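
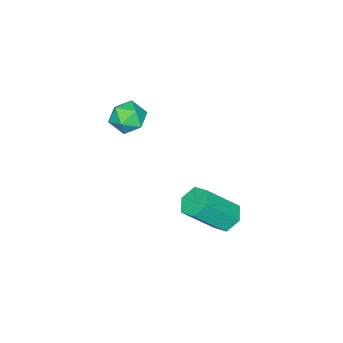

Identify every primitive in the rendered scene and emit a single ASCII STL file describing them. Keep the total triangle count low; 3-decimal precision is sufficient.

solid 
facet normal -0.860 0.335 -0.384
outer loop
vertex 0.197 -2.858 0.325
vertex -0.198 -3.41 0.728
vertex -0.067 -2.703 1.051
endloop
endfacet
facet normal -0.385 0.864 -0.324
outer loop
vertex 0.197 -2.858 0.325
vertex -0.067 -2.703 1.051
vertex 0.653 -2.464 0.833
endloop
endfacet
facet normal 0.193 0.684 -0.704
outer loop
vertex 0.197 -2.858 0.325
vertex 0.653 -2.464 0.833
vertex 0.966 -3.024 0.375
endloop
endfacet
facet normal 0.075 0.045 -0.996
outer loop
vertex 0.197 -2.858 0.325
vertex 0.966 -3.024 0.375
vertex 0.44 -3.608 0.309
endloop
endfacet
facet normal -0.577 -0.170 -0.799
outer loop
vertex 0.197 -2.858 0.325
vertex 0.44 -3.608 0.309
vertex -0.198 -3.41 0.728
endloop
endfacet
facet normal -0.194 0.912 0.361
outer loop
vertex 0.653 -2.464 0.833
vertex -0.067 -2.703 1.051
vertex 0.54 -2.772 1.551
endloop
endfacet
facet normal -0.962 0.057 0.265
outer loop
vertex -0.067 -2.703 1.051
vertex -0.198 -3.41 0.728
vertex 0.014 -3.356 1.485
endloop
endfacet
facet normal -0.503 -0.762 -0.406
outer loop
vertex -0.198 -3.41 0.728
vertex 0.44 -3.608 0.309
vertex 0.327 -3.916 1.027
endloop
endfacet
facet normal 0.550 -0.414 -0.725
outer loop
vertex 0.44 -3.608 0.309
vertex 0.966 -3.024 0.375
vertex 1.047 -3.677 0.809
endloop
endfacet
facet normal 0.742 0.621 -0.252
outer loop
vertex 0.966 -3.024 0.375
vertex 0.653 -2.464 0.833
vertex 1.178 -2.97 1.132
endloop
endfacet
facet normal -0.075 -0.045 0.996
outer loop
vertex 0.783 -3.522 1.535
vertex 0.54 -2.772 1.551
vertex 0.014 -3.356 1.485
endloop
endfacet
facet normal -0.193 -0.684 0.704
outer loop
vertex 0.783 -3.522 1.535
vertex 0.014 -3.356 1.485
vertex 0.327 -3.916 1.027
endloop
endfacet
facet normal 0.385 -0.864 0.324
outer loop
vertex 0.783 -3.522 1.535
vertex 0.327 -3.916 1.027
vertex 1.047 -3.677 0.809
endloop
endfacet
facet normal 0.860 -0.335 0.384
outer loop
vertex 0.783 -3.522 1.535
vertex 1.047 -3.677 0.809
vertex 1.178 -2.97 1.132
endloop
endfacet
facet normal 0.577 0.170 0.799
outer loop
vertex 0.783 -3.522 1.535
vertex 1.178 -2.97 1.132
vertex 0.54 -2.772 1.551
endloop
endfacet
facet normal -0.550 0.414 0.725
outer loop
vertex 0.014 -3.356 1.485
vertex 0.54 -2.772 1.551
vertex -0.067 -2.703 1.051
endloop
endfacet
facet normal -0.742 -0.621 0.252
outer loop
vertex 0.327 -3.916 1.027
vertex 0.014 -3.356 1.485
vertex -0.198 -3.41 0.728
endloop
endfacet
facet normal 0.194 -0.912 -0.361
outer loop
vertex 1.047 -3.677 0.809
vertex 0.327 -3.916 1.027
vertex 0.44 -3.608 0.309
endloop
endfacet
facet normal 0.962 -0.057 -0.265
outer loop
vertex 1.178 -2.97 1.132
vertex 1.047 -3.677 0.809
vertex 0.966 -3.024 0.375
endloop
endfacet
facet normal 0.503 0.762 0.406
outer loop
vertex 0.54 -2.772 1.551
vertex 1.178 -2.97 1.132
vertex 0.653 -2.464 0.833
endloop
endfacet
facet normal -0.556 0.397 -0.730
outer loop
vertex -0.233 0.778 -4.435
vertex -0.796 0.414 -4.204
vertex -0.666 1.064 -3.95
endloop
endfacet
facet normal 0.565 0.825 0.018
outer loop
vertex -0.233 0.778 -4.435
vertex -0.666 1.064 -3.95
vertex 0.84 0.011 -3.026
endloop
endfacet
facet normal 0.565 0.825 0.020
outer loop
vertex 0.84 0.011 -3.026
vertex -0.666 1.064 -3.95
vertex 0.407 0.296 -2.541
endloop
endfacet
facet normal 0.555 -0.398 0.730
outer loop
vertex 0.84 0.011 -3.026
vertex 0.407 0.296 -2.541
vertex 0.276 -0.354 -2.796
endloop
endfacet
facet normal -0.557 0.397 -0.730
outer loop
vertex -0.666 1.064 -3.95
vertex -0.796 0.414 -4.204
vertex -1.229 0.699 -3.719
endloop
endfacet
facet normal -0.246 0.760 0.602
outer loop
vertex -0.666 1.064 -3.95
vertex -1.229 0.699 -3.719
vertex 0.407 0.296 -2.541
endloop
endfacet
facet normal -0.246 0.760 0.601
outer loop
vertex 0.407 0.296 -2.541
vertex -1.229 0.699 -3.719
vertex -0.157 -0.069 -2.31
endloop
endfacet
facet normal 0.556 -0.398 0.729
outer loop
vertex 0.407 0.296 -2.541
vertex -0.157 -0.069 -2.31
vertex 0.276 -0.354 -2.796
endloop
endfacet
facet normal -0.555 0.398 -0.730
outer loop
vertex -1.229 0.699 -3.719
vertex -0.796 0.414 -4.204
vertex -1.36 0.049 -3.974
endloop
endfacet
facet normal -0.811 -0.065 0.582
outer loop
vertex -1.229 0.699 -3.719
vertex -1.36 0.049 -3.974
vertex -0.157 -0.069 -2.31
endloop
endfacet
facet normal -0.811 -0.066 0.582
outer loop
vertex -0.157 -0.069 -2.31
vertex -1.36 0.049 -3.974
vertex -0.287 -0.718 -2.565
endloop
endfacet
facet normal 0.557 -0.398 0.729
outer loop
vertex -0.157 -0.069 -2.31
vertex -0.287 -0.718 -2.565
vertex 0.276 -0.354 -2.796
endloop
endfacet
facet normal -0.555 0.398 -0.730
outer loop
vertex -1.36 0.049 -3.974
vertex -0.796 0.414 -4.204
vertex -0.927 -0.236 -4.459
endloop
endfacet
facet normal -0.565 -0.825 -0.019
outer loop
vertex -1.36 0.049 -3.974
vertex -0.927 -0.236 -4.459
vertex -0.287 -0.718 -2.565
endloop
endfacet
facet normal -0.566 -0.824 -0.019
outer loop
vertex -0.287 -0.718 -2.565
vertex -0.927 -0.236 -4.459
vertex 0.146 -1.004 -3.05
endloop
endfacet
facet normal 0.556 -0.397 0.730
outer loop
vertex -0.287 -0.718 -2.565
vertex 0.146 -1.004 -3.05
vertex 0.276 -0.354 -2.796
endloop
endfacet
facet normal -0.556 0.398 -0.729
outer loop
vertex -0.927 -0.236 -4.459
vertex -0.796 0.414 -4.204
vertex -0.363 0.129 -4.69
endloop
endfacet
facet normal 0.246 -0.760 -0.601
outer loop
vertex -0.927 -0.236 -4.459
vertex -0.363 0.129 -4.69
vertex 0.146 -1.004 -3.05
endloop
endfacet
facet normal 0.246 -0.760 -0.601
outer loop
vertex 0.146 -1.004 -3.05
vertex -0.363 0.129 -4.69
vertex 0.709 -0.639 -3.281
endloop
endfacet
facet normal 0.557 -0.397 0.730
outer loop
vertex 0.146 -1.004 -3.05
vertex 0.709 -0.639 -3.281
vertex 0.276 -0.354 -2.796
endloop
endfacet
facet normal -0.557 0.398 -0.729
outer loop
vertex -0.363 0.129 -4.69
vertex -0.796 0.414 -4.204
vertex -0.233 0.778 -4.435
endloop
endfacet
facet normal 0.811 0.066 -0.581
outer loop
vertex -0.363 0.129 -4.69
vertex -0.233 0.778 -4.435
vertex 0.709 -0.639 -3.281
endloop
endfacet
facet normal 0.811 0.065 -0.582
outer loop
vertex 0.709 -0.639 -3.281
vertex -0.233 0.778 -4.435
vertex 0.84 0.011 -3.026
endloop
endfacet
facet normal 0.555 -0.398 0.730
outer loop
vertex 0.709 -0.639 -3.281
vertex 0.84 0.011 -3.026
vertex 0.276 -0.354 -2.796
endloop
endfacet

endsolid


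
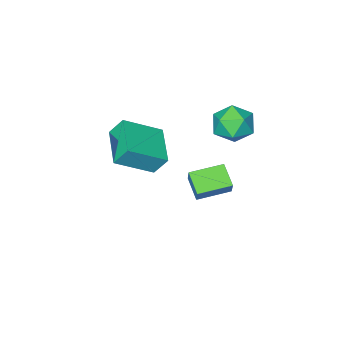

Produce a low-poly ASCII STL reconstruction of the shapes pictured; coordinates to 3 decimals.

solid 
facet normal -0.804 0.305 -0.510
outer loop
vertex 2.151 2.739 3.265
vertex 3.05 4.378 2.826
vertex 2.546 2.282 2.369
endloop
endfacet
facet normal -0.468 -0.853 0.229
outer loop
vertex 4.13 1.682 3.374
vertex 2.151 2.739 3.265
vertex 2.546 2.282 2.369
endloop
endfacet
facet normal -0.805 0.305 -0.509
outer loop
vertex 2.546 2.282 2.369
vertex 3.05 4.378 2.826
vertex 3.444 3.921 1.93
endloop
endfacet
facet normal 0.366 -0.423 -0.829
outer loop
vertex 3.444 3.921 1.93
vertex 4.13 1.682 3.374
vertex 2.546 2.282 2.369
endloop
endfacet
facet normal -0.366 0.423 0.829
outer loop
vertex 2.151 2.739 3.265
vertex 4.634 3.778 3.831
vertex 3.05 4.378 2.826
endloop
endfacet
facet normal -0.468 -0.853 0.229
outer loop
vertex 3.736 2.139 4.27
vertex 2.151 2.739 3.265
vertex 4.13 1.682 3.374
endloop
endfacet
facet normal -0.366 0.423 0.829
outer loop
vertex 3.736 2.139 4.27
vertex 4.634 3.778 3.831
vertex 2.151 2.739 3.265
endloop
endfacet
facet normal 0.469 0.853 -0.229
outer loop
vertex 3.05 4.378 2.826
vertex 4.634 3.778 3.831
vertex 3.444 3.921 1.93
endloop
endfacet
facet normal 0.366 -0.423 -0.829
outer loop
vertex 5.029 3.321 2.935
vertex 4.13 1.682 3.374
vertex 3.444 3.921 1.93
endloop
endfacet
facet normal 0.468 0.853 -0.229
outer loop
vertex 3.444 3.921 1.93
vertex 4.634 3.778 3.831
vertex 5.029 3.321 2.935
endloop
endfacet
facet normal 0.805 -0.305 0.509
outer loop
vertex 5.029 3.321 2.935
vertex 3.736 2.139 4.27
vertex 4.13 1.682 3.374
endloop
endfacet
facet normal 0.805 -0.304 0.510
outer loop
vertex 4.634 3.778 3.831
vertex 3.736 2.139 4.27
vertex 5.029 3.321 2.935
endloop
endfacet
facet normal -0.272 -0.432 -0.860
outer loop
vertex -0.241 1.284 -2.227
vertex -1.761 1.837 -2.024
vertex 0.054 2.32 -2.84
endloop
endfacet
facet normal 0.932 -0.339 -0.125
outer loop
vertex 0.321 2.743 -1.996
vertex -0.241 1.284 -2.227
vertex 0.054 2.32 -2.84
endloop
endfacet
facet normal -0.272 -0.430 -0.861
outer loop
vertex 0.054 2.32 -2.84
vertex -1.761 1.837 -2.024
vertex -1.465 2.874 -2.636
endloop
endfacet
facet normal 0.238 0.836 -0.494
outer loop
vertex -1.465 2.874 -2.636
vertex 0.321 2.743 -1.996
vertex 0.054 2.32 -2.84
endloop
endfacet
facet normal -0.238 -0.836 0.494
outer loop
vertex -0.241 1.284 -2.227
vertex -1.494 2.26 -1.18
vertex -1.761 1.837 -2.024
endloop
endfacet
facet normal 0.932 -0.339 -0.124
outer loop
vertex 0.025 1.706 -1.384
vertex -0.241 1.284 -2.227
vertex 0.321 2.743 -1.996
endloop
endfacet
facet normal -0.239 -0.836 0.494
outer loop
vertex 0.025 1.706 -1.384
vertex -1.494 2.26 -1.18
vertex -0.241 1.284 -2.227
endloop
endfacet
facet normal -0.932 0.340 0.125
outer loop
vertex -1.761 1.837 -2.024
vertex -1.494 2.26 -1.18
vertex -1.465 2.874 -2.636
endloop
endfacet
facet normal 0.238 0.836 -0.494
outer loop
vertex -1.199 3.296 -1.793
vertex 0.321 2.743 -1.996
vertex -1.465 2.874 -2.636
endloop
endfacet
facet normal -0.932 0.339 0.124
outer loop
vertex -1.465 2.874 -2.636
vertex -1.494 2.26 -1.18
vertex -1.199 3.296 -1.793
endloop
endfacet
facet normal 0.272 0.430 0.861
outer loop
vertex -1.199 3.296 -1.793
vertex 0.025 1.706 -1.384
vertex 0.321 2.743 -1.996
endloop
endfacet
facet normal 0.273 0.431 0.860
outer loop
vertex -1.494 2.26 -1.18
vertex 0.025 1.706 -1.384
vertex -1.199 3.296 -1.793
endloop
endfacet
facet normal -0.453 0.249 0.856
outer loop
vertex -0.776 4.508 3.692
vertex -1.637 4.011 3.381
vertex -0.905 3.5 3.917
endloop
endfacet
facet normal 0.252 0.180 0.951
outer loop
vertex -0.776 4.508 3.692
vertex -0.905 3.5 3.917
vertex 0.025 3.848 3.605
endloop
endfacet
facet normal 0.579 0.636 0.510
outer loop
vertex -0.776 4.508 3.692
vertex 0.025 3.848 3.605
vertex -0.132 4.575 2.877
endloop
endfacet
facet normal 0.078 0.987 0.143
outer loop
vertex -0.776 4.508 3.692
vertex -0.132 4.575 2.877
vertex -1.159 4.676 2.738
endloop
endfacet
facet normal -0.560 0.748 0.357
outer loop
vertex -0.776 4.508 3.692
vertex -1.159 4.676 2.738
vertex -1.637 4.011 3.381
endloop
endfacet
facet normal 0.435 -0.482 0.761
outer loop
vertex 0.025 3.848 3.605
vertex -0.905 3.5 3.917
vertex -0.341 2.944 3.242
endloop
endfacet
facet normal -0.703 -0.370 0.607
outer loop
vertex -0.905 3.5 3.917
vertex -1.637 4.011 3.381
vertex -1.368 3.045 3.103
endloop
endfacet
facet normal -0.877 0.436 -0.201
outer loop
vertex -1.637 4.011 3.381
vertex -1.159 4.676 2.738
vertex -1.525 3.772 2.375
endloop
endfacet
facet normal 0.155 0.822 -0.548
outer loop
vertex -1.159 4.676 2.738
vertex -0.132 4.575 2.877
vertex -0.595 4.12 2.063
endloop
endfacet
facet normal 0.966 0.255 0.047
outer loop
vertex -0.132 4.575 2.877
vertex 0.025 3.848 3.605
vertex 0.137 3.609 2.599
endloop
endfacet
facet normal -0.078 -0.987 -0.143
outer loop
vertex -0.724 3.112 2.288
vertex -0.341 2.944 3.242
vertex -1.368 3.045 3.103
endloop
endfacet
facet normal -0.579 -0.636 -0.510
outer loop
vertex -0.724 3.112 2.288
vertex -1.368 3.045 3.103
vertex -1.525 3.772 2.375
endloop
endfacet
facet normal -0.252 -0.180 -0.951
outer loop
vertex -0.724 3.112 2.288
vertex -1.525 3.772 2.375
vertex -0.595 4.12 2.063
endloop
endfacet
facet normal 0.453 -0.249 -0.856
outer loop
vertex -0.724 3.112 2.288
vertex -0.595 4.12 2.063
vertex 0.137 3.609 2.599
endloop
endfacet
facet normal 0.560 -0.748 -0.357
outer loop
vertex -0.724 3.112 2.288
vertex 0.137 3.609 2.599
vertex -0.341 2.944 3.242
endloop
endfacet
facet normal -0.155 -0.822 0.548
outer loop
vertex -1.368 3.045 3.103
vertex -0.341 2.944 3.242
vertex -0.905 3.5 3.917
endloop
endfacet
facet normal -0.966 -0.255 -0.047
outer loop
vertex -1.525 3.772 2.375
vertex -1.368 3.045 3.103
vertex -1.637 4.011 3.381
endloop
endfacet
facet normal -0.435 0.482 -0.761
outer loop
vertex -0.595 4.12 2.063
vertex -1.525 3.772 2.375
vertex -1.159 4.676 2.738
endloop
endfacet
facet normal 0.703 0.370 -0.607
outer loop
vertex 0.137 3.609 2.599
vertex -0.595 4.12 2.063
vertex -0.132 4.575 2.877
endloop
endfacet
facet normal 0.877 -0.436 0.201
outer loop
vertex -0.341 2.944 3.242
vertex 0.137 3.609 2.599
vertex 0.025 3.848 3.605
endloop
endfacet

endsolid


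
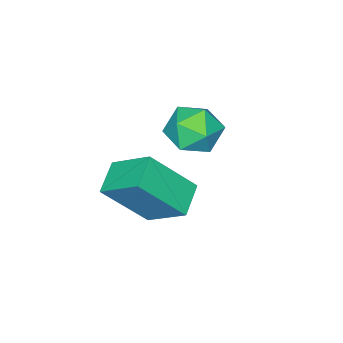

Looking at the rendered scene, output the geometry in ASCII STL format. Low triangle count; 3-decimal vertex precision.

solid 
facet normal -0.856 -0.370 0.361
outer loop
vertex 2.675 -2.609 1.49
vertex 1.604 -1.654 -0.071
vertex 2.86 -3.974 0.528
endloop
endfacet
facet normal 0.505 -0.450 0.736
outer loop
vertex 3.896 -3.526 0.091
vertex 2.675 -2.609 1.49
vertex 2.86 -3.974 0.528
endloop
endfacet
facet normal -0.856 -0.370 0.361
outer loop
vertex 2.86 -3.974 0.528
vertex 1.604 -1.654 -0.071
vertex 1.789 -3.019 -1.033
endloop
endfacet
facet normal 0.110 -0.813 -0.572
outer loop
vertex 1.789 -3.019 -1.033
vertex 3.896 -3.526 0.091
vertex 2.86 -3.974 0.528
endloop
endfacet
facet normal -0.110 0.813 0.572
outer loop
vertex 2.675 -2.609 1.49
vertex 2.64 -1.206 -0.508
vertex 1.604 -1.654 -0.071
endloop
endfacet
facet normal 0.505 -0.450 0.736
outer loop
vertex 3.711 -2.161 1.053
vertex 2.675 -2.609 1.49
vertex 3.896 -3.526 0.091
endloop
endfacet
facet normal -0.110 0.813 0.572
outer loop
vertex 3.711 -2.161 1.053
vertex 2.64 -1.206 -0.508
vertex 2.675 -2.609 1.49
endloop
endfacet
facet normal -0.505 0.450 -0.736
outer loop
vertex 1.604 -1.654 -0.071
vertex 2.64 -1.206 -0.508
vertex 1.789 -3.019 -1.033
endloop
endfacet
facet normal 0.110 -0.813 -0.572
outer loop
vertex 2.825 -2.571 -1.47
vertex 3.896 -3.526 0.091
vertex 1.789 -3.019 -1.033
endloop
endfacet
facet normal -0.505 0.450 -0.736
outer loop
vertex 1.789 -3.019 -1.033
vertex 2.64 -1.206 -0.508
vertex 2.825 -2.571 -1.47
endloop
endfacet
facet normal 0.856 0.370 -0.361
outer loop
vertex 2.825 -2.571 -1.47
vertex 3.711 -2.161 1.053
vertex 3.896 -3.526 0.091
endloop
endfacet
facet normal 0.856 0.370 -0.361
outer loop
vertex 2.64 -1.206 -0.508
vertex 3.711 -2.161 1.053
vertex 2.825 -2.571 -1.47
endloop
endfacet
facet normal -0.063 0.996 -0.066
outer loop
vertex -0.214 -2.676 -0.254
vertex -0.936 -2.672 0.496
vertex 0.072 -2.592 0.743
endloop
endfacet
facet normal 0.593 0.770 -0.235
outer loop
vertex -0.214 -2.676 -0.254
vertex 0.072 -2.592 0.743
vertex 0.611 -3.204 0.097
endloop
endfacet
facet normal 0.536 0.317 -0.783
outer loop
vertex -0.214 -2.676 -0.254
vertex 0.611 -3.204 0.097
vertex -0.063 -3.662 -0.55
endloop
endfacet
facet normal -0.155 0.262 -0.952
outer loop
vertex -0.214 -2.676 -0.254
vertex -0.063 -3.662 -0.55
vertex -1.02 -3.334 -0.304
endloop
endfacet
facet normal -0.525 0.682 -0.509
outer loop
vertex -0.214 -2.676 -0.254
vertex -1.02 -3.334 -0.304
vertex -0.936 -2.672 0.496
endloop
endfacet
facet normal 0.853 0.410 0.323
outer loop
vertex 0.611 -3.204 0.097
vertex 0.072 -2.592 0.743
vertex 0.4 -3.526 1.064
endloop
endfacet
facet normal -0.208 0.775 0.597
outer loop
vertex 0.072 -2.592 0.743
vertex -0.936 -2.672 0.496
vertex -0.557 -3.198 1.31
endloop
endfacet
facet normal -0.956 0.266 -0.120
outer loop
vertex -0.936 -2.672 0.496
vertex -1.02 -3.334 -0.304
vertex -1.231 -3.656 0.663
endloop
endfacet
facet normal -0.357 -0.413 -0.838
outer loop
vertex -1.02 -3.334 -0.304
vertex -0.063 -3.662 -0.55
vertex -0.692 -4.268 0.017
endloop
endfacet
facet normal 0.760 -0.324 -0.563
outer loop
vertex -0.063 -3.662 -0.55
vertex 0.611 -3.204 0.097
vertex 0.316 -4.188 0.264
endloop
endfacet
facet normal 0.155 -0.262 0.952
outer loop
vertex -0.406 -4.184 1.014
vertex 0.4 -3.526 1.064
vertex -0.557 -3.198 1.31
endloop
endfacet
facet normal -0.536 -0.317 0.783
outer loop
vertex -0.406 -4.184 1.014
vertex -0.557 -3.198 1.31
vertex -1.231 -3.656 0.663
endloop
endfacet
facet normal -0.593 -0.770 0.235
outer loop
vertex -0.406 -4.184 1.014
vertex -1.231 -3.656 0.663
vertex -0.692 -4.268 0.017
endloop
endfacet
facet normal 0.063 -0.996 0.066
outer loop
vertex -0.406 -4.184 1.014
vertex -0.692 -4.268 0.017
vertex 0.316 -4.188 0.264
endloop
endfacet
facet normal 0.525 -0.682 0.509
outer loop
vertex -0.406 -4.184 1.014
vertex 0.316 -4.188 0.264
vertex 0.4 -3.526 1.064
endloop
endfacet
facet normal 0.357 0.413 0.838
outer loop
vertex -0.557 -3.198 1.31
vertex 0.4 -3.526 1.064
vertex 0.072 -2.592 0.743
endloop
endfacet
facet normal -0.760 0.324 0.563
outer loop
vertex -1.231 -3.656 0.663
vertex -0.557 -3.198 1.31
vertex -0.936 -2.672 0.496
endloop
endfacet
facet normal -0.853 -0.410 -0.323
outer loop
vertex -0.692 -4.268 0.017
vertex -1.231 -3.656 0.663
vertex -1.02 -3.334 -0.304
endloop
endfacet
facet normal 0.208 -0.775 -0.597
outer loop
vertex 0.316 -4.188 0.264
vertex -0.692 -4.268 0.017
vertex -0.063 -3.662 -0.55
endloop
endfacet
facet normal 0.956 -0.266 0.120
outer loop
vertex 0.4 -3.526 1.064
vertex 0.316 -4.188 0.264
vertex 0.611 -3.204 0.097
endloop
endfacet

endsolid


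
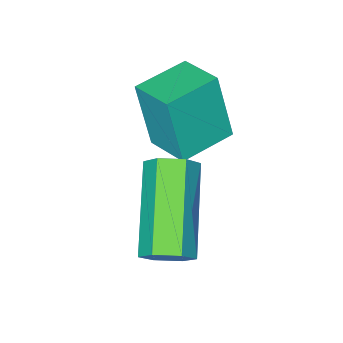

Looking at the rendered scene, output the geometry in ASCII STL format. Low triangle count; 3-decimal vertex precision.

solid 
facet normal 0.568 0.612 -0.550
outer loop
vertex 0.803 1.22 1.517
vertex 0.42 1.209 1.109
vertex 0.39 1.598 1.511
endloop
endfacet
facet normal 0.365 0.412 0.835
outer loop
vertex 0.803 1.22 1.517
vertex 0.39 1.598 1.511
vertex -0.416 -0.098 2.699
endloop
endfacet
facet normal 0.363 0.412 0.835
outer loop
vertex -0.416 -0.098 2.699
vertex 0.39 1.598 1.511
vertex -0.83 0.279 2.693
endloop
endfacet
facet normal -0.567 -0.614 0.550
outer loop
vertex -0.416 -0.098 2.699
vertex -0.83 0.279 2.693
vertex -0.8 -0.109 2.291
endloop
endfacet
facet normal 0.567 0.613 -0.550
outer loop
vertex 0.39 1.598 1.511
vertex 0.42 1.209 1.109
vertex 0.006 1.587 1.103
endloop
endfacet
facet normal -0.457 0.790 0.409
outer loop
vertex 0.39 1.598 1.511
vertex 0.006 1.587 1.103
vertex -0.83 0.279 2.693
endloop
endfacet
facet normal -0.458 0.789 0.409
outer loop
vertex -0.83 0.279 2.693
vertex 0.006 1.587 1.103
vertex -1.213 0.268 2.285
endloop
endfacet
facet normal -0.568 -0.613 0.549
outer loop
vertex -0.83 0.279 2.693
vertex -1.213 0.268 2.285
vertex -0.8 -0.109 2.291
endloop
endfacet
facet normal 0.567 0.613 -0.550
outer loop
vertex 0.006 1.587 1.103
vertex 0.42 1.209 1.109
vertex 0.036 1.198 0.701
endloop
endfacet
facet normal -0.822 0.377 -0.427
outer loop
vertex 0.006 1.587 1.103
vertex 0.036 1.198 0.701
vertex -1.213 0.268 2.285
endloop
endfacet
facet normal -0.822 0.378 -0.426
outer loop
vertex -1.213 0.268 2.285
vertex 0.036 1.198 0.701
vertex -1.183 -0.12 1.883
endloop
endfacet
facet normal -0.568 -0.613 0.549
outer loop
vertex -1.213 0.268 2.285
vertex -1.183 -0.12 1.883
vertex -0.8 -0.109 2.291
endloop
endfacet
facet normal 0.567 0.614 -0.550
outer loop
vertex 0.036 1.198 0.701
vertex 0.42 1.209 1.109
vertex 0.45 0.821 0.707
endloop
endfacet
facet normal -0.364 -0.413 -0.835
outer loop
vertex 0.036 1.198 0.701
vertex 0.45 0.821 0.707
vertex -1.183 -0.12 1.883
endloop
endfacet
facet normal -0.364 -0.411 -0.835
outer loop
vertex -1.183 -0.12 1.883
vertex 0.45 0.821 0.707
vertex -0.77 -0.498 1.889
endloop
endfacet
facet normal -0.568 -0.612 0.550
outer loop
vertex -1.183 -0.12 1.883
vertex -0.77 -0.498 1.889
vertex -0.8 -0.109 2.291
endloop
endfacet
facet normal 0.568 0.613 -0.549
outer loop
vertex 0.45 0.821 0.707
vertex 0.42 1.209 1.109
vertex 0.833 0.832 1.115
endloop
endfacet
facet normal 0.458 -0.790 -0.409
outer loop
vertex 0.45 0.821 0.707
vertex 0.833 0.832 1.115
vertex -0.77 -0.498 1.889
endloop
endfacet
facet normal 0.457 -0.789 -0.409
outer loop
vertex -0.77 -0.498 1.889
vertex 0.833 0.832 1.115
vertex -0.386 -0.487 2.297
endloop
endfacet
facet normal -0.567 -0.613 0.550
outer loop
vertex -0.77 -0.498 1.889
vertex -0.386 -0.487 2.297
vertex -0.8 -0.109 2.291
endloop
endfacet
facet normal 0.568 0.613 -0.549
outer loop
vertex 0.833 0.832 1.115
vertex 0.42 1.209 1.109
vertex 0.803 1.22 1.517
endloop
endfacet
facet normal 0.822 -0.378 0.426
outer loop
vertex 0.833 0.832 1.115
vertex 0.803 1.22 1.517
vertex -0.386 -0.487 2.297
endloop
endfacet
facet normal 0.822 -0.378 0.427
outer loop
vertex -0.386 -0.487 2.297
vertex 0.803 1.22 1.517
vertex -0.416 -0.098 2.699
endloop
endfacet
facet normal -0.567 -0.613 0.550
outer loop
vertex -0.386 -0.487 2.297
vertex -0.416 -0.098 2.699
vertex -0.8 -0.109 2.291
endloop
endfacet
facet normal -0.997 0.032 0.066
outer loop
vertex -2.33 -1.531 3.543
vertex -2.281 -0.49 3.784
vertex -2.425 -1.151 1.92
endloop
endfacet
facet normal -0.045 -0.973 -0.225
outer loop
vertex -1.159 -1.19 1.836
vertex -2.33 -1.531 3.543
vertex -2.425 -1.151 1.92
endloop
endfacet
facet normal -0.997 0.031 0.066
outer loop
vertex -2.425 -1.151 1.92
vertex -2.281 -0.49 3.784
vertex -2.377 -0.109 2.161
endloop
endfacet
facet normal -0.057 0.227 -0.972
outer loop
vertex -2.377 -0.109 2.161
vertex -1.159 -1.19 1.836
vertex -2.425 -1.151 1.92
endloop
endfacet
facet normal 0.057 -0.228 0.972
outer loop
vertex -2.33 -1.531 3.543
vertex -1.015 -0.529 3.7
vertex -2.281 -0.49 3.784
endloop
endfacet
facet normal -0.046 -0.973 -0.226
outer loop
vertex -1.063 -1.571 3.459
vertex -2.33 -1.531 3.543
vertex -1.159 -1.19 1.836
endloop
endfacet
facet normal 0.057 -0.227 0.972
outer loop
vertex -1.063 -1.571 3.459
vertex -1.015 -0.529 3.7
vertex -2.33 -1.531 3.543
endloop
endfacet
facet normal 0.045 0.973 0.226
outer loop
vertex -2.281 -0.49 3.784
vertex -1.015 -0.529 3.7
vertex -2.377 -0.109 2.161
endloop
endfacet
facet normal -0.057 0.228 -0.972
outer loop
vertex -1.11 -0.149 2.077
vertex -1.159 -1.19 1.836
vertex -2.377 -0.109 2.161
endloop
endfacet
facet normal 0.046 0.973 0.225
outer loop
vertex -2.377 -0.109 2.161
vertex -1.015 -0.529 3.7
vertex -1.11 -0.149 2.077
endloop
endfacet
facet normal 0.997 -0.032 -0.066
outer loop
vertex -1.11 -0.149 2.077
vertex -1.063 -1.571 3.459
vertex -1.159 -1.19 1.836
endloop
endfacet
facet normal 0.997 -0.031 -0.066
outer loop
vertex -1.015 -0.529 3.7
vertex -1.063 -1.571 3.459
vertex -1.11 -0.149 2.077
endloop
endfacet

endsolid


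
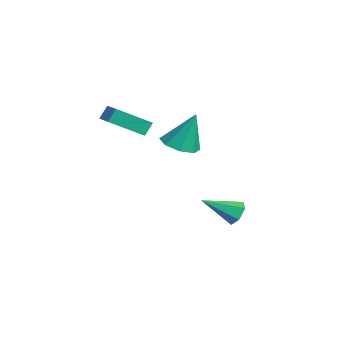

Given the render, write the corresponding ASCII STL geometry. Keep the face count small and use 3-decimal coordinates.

solid 
facet normal -0.131 -0.340 -0.931
outer loop
vertex 1.734 -1.961 2.06
vertex 1.224 -1.122 1.826
vertex 2.194 -1.401 1.791
endloop
endfacet
facet normal 0.777 -0.407 0.480
outer loop
vertex 1.734 -1.961 2.06
vertex 2.194 -1.401 1.791
vertex 1.496 -0.418 3.754
endloop
endfacet
facet normal -0.131 -0.340 -0.931
outer loop
vertex 2.194 -1.401 1.791
vertex 1.224 -1.122 1.826
vertex 2.085 -0.677 1.542
endloop
endfacet
facet normal 0.949 0.221 0.227
outer loop
vertex 2.194 -1.401 1.791
vertex 2.085 -0.677 1.542
vertex 1.496 -0.418 3.754
endloop
endfacet
facet normal -0.132 -0.339 -0.931
outer loop
vertex 2.085 -0.677 1.542
vertex 1.224 -1.122 1.826
vertex 1.472 -0.214 1.46
endloop
endfacet
facet normal 0.596 0.800 0.065
outer loop
vertex 2.085 -0.677 1.542
vertex 1.472 -0.214 1.46
vertex 1.496 -0.418 3.754
endloop
endfacet
facet normal -0.132 -0.339 -0.931
outer loop
vertex 1.472 -0.214 1.46
vertex 1.224 -1.122 1.826
vertex 0.714 -0.282 1.592
endloop
endfacet
facet normal -0.074 0.993 0.089
outer loop
vertex 1.472 -0.214 1.46
vertex 0.714 -0.282 1.592
vertex 1.496 -0.418 3.754
endloop
endfacet
facet normal -0.132 -0.339 -0.931
outer loop
vertex 0.714 -0.282 1.592
vertex 1.224 -1.122 1.826
vertex 0.254 -0.842 1.861
endloop
endfacet
facet normal -0.669 0.686 0.285
outer loop
vertex 0.714 -0.282 1.592
vertex 0.254 -0.842 1.861
vertex 1.496 -0.418 3.754
endloop
endfacet
facet normal -0.132 -0.340 -0.931
outer loop
vertex 0.254 -0.842 1.861
vertex 1.224 -1.122 1.826
vertex 0.362 -1.566 2.11
endloop
endfacet
facet normal -0.841 0.060 0.538
outer loop
vertex 0.254 -0.842 1.861
vertex 0.362 -1.566 2.11
vertex 1.496 -0.418 3.754
endloop
endfacet
facet normal -0.132 -0.340 -0.931
outer loop
vertex 0.362 -1.566 2.11
vertex 1.224 -1.122 1.826
vertex 0.975 -2.029 2.192
endloop
endfacet
facet normal -0.487 -0.521 0.700
outer loop
vertex 0.362 -1.566 2.11
vertex 0.975 -2.029 2.192
vertex 1.496 -0.418 3.754
endloop
endfacet
facet normal -0.132 -0.340 -0.931
outer loop
vertex 0.975 -2.029 2.192
vertex 1.224 -1.122 1.826
vertex 1.734 -1.961 2.06
endloop
endfacet
facet normal 0.182 -0.714 0.676
outer loop
vertex 0.975 -2.029 2.192
vertex 1.734 -1.961 2.06
vertex 1.496 -0.418 3.754
endloop
endfacet
facet normal 0.132 0.862 -0.489
outer loop
vertex 1.192 1.431 -3.814
vertex 0.942 1.808 -3.216
vertex 1.673 1.657 -3.285
endloop
endfacet
facet normal 0.677 -0.654 -0.336
outer loop
vertex 1.192 1.431 -3.814
vertex 1.673 1.657 -3.285
vertex 0.678 0.092 -2.244
endloop
endfacet
facet normal 0.132 0.862 -0.489
outer loop
vertex 1.673 1.657 -3.285
vertex 0.942 1.808 -3.216
vertex 1.423 2.034 -2.687
endloop
endfacet
facet normal 0.846 -0.213 0.488
outer loop
vertex 1.673 1.657 -3.285
vertex 1.423 2.034 -2.687
vertex 0.678 0.092 -2.244
endloop
endfacet
facet normal 0.132 0.862 -0.489
outer loop
vertex 1.423 2.034 -2.687
vertex 0.942 1.808 -3.216
vertex 0.692 2.185 -2.618
endloop
endfacet
facet normal 0.128 0.174 0.976
outer loop
vertex 1.423 2.034 -2.687
vertex 0.692 2.185 -2.618
vertex 0.678 0.092 -2.244
endloop
endfacet
facet normal 0.133 0.863 -0.488
outer loop
vertex 0.692 2.185 -2.618
vertex 0.942 1.808 -3.216
vertex 0.211 1.96 -3.147
endloop
endfacet
facet normal -0.759 0.119 0.640
outer loop
vertex 0.692 2.185 -2.618
vertex 0.211 1.96 -3.147
vertex 0.678 0.092 -2.244
endloop
endfacet
facet normal 0.133 0.863 -0.488
outer loop
vertex 0.211 1.96 -3.147
vertex 0.942 1.808 -3.216
vertex 0.461 1.583 -3.745
endloop
endfacet
facet normal -0.929 -0.322 -0.185
outer loop
vertex 0.211 1.96 -3.147
vertex 0.461 1.583 -3.745
vertex 0.678 0.092 -2.244
endloop
endfacet
facet normal 0.133 0.863 -0.488
outer loop
vertex 0.461 1.583 -3.745
vertex 0.942 1.808 -3.216
vertex 1.192 1.431 -3.814
endloop
endfacet
facet normal -0.211 -0.709 -0.673
outer loop
vertex 0.461 1.583 -3.745
vertex 1.192 1.431 -3.814
vertex 0.678 0.092 -2.244
endloop
endfacet
facet normal -0.978 -0.093 -0.189
outer loop
vertex -0.708 -4.452 3.098
vertex -0.884 -4.02 3.797
vertex -0.668 -2.713 2.033
endloop
endfacet
facet normal 0.209 -0.514 -0.832
outer loop
vertex 0.524 -2.6 2.263
vertex -0.708 -4.452 3.098
vertex -0.668 -2.713 2.033
endloop
endfacet
facet normal -0.978 -0.093 -0.189
outer loop
vertex -0.668 -2.713 2.033
vertex -0.884 -4.02 3.797
vertex -0.844 -2.281 2.731
endloop
endfacet
facet normal 0.020 0.852 -0.523
outer loop
vertex -0.844 -2.281 2.731
vertex 0.524 -2.6 2.263
vertex -0.668 -2.713 2.033
endloop
endfacet
facet normal -0.020 -0.853 0.522
outer loop
vertex -0.708 -4.452 3.098
vertex 0.308 -3.907 4.027
vertex -0.884 -4.02 3.797
endloop
endfacet
facet normal 0.210 -0.514 -0.831
outer loop
vertex 0.484 -4.339 3.329
vertex -0.708 -4.452 3.098
vertex 0.524 -2.6 2.263
endloop
endfacet
facet normal -0.020 -0.852 0.522
outer loop
vertex 0.484 -4.339 3.329
vertex 0.308 -3.907 4.027
vertex -0.708 -4.452 3.098
endloop
endfacet
facet normal -0.209 0.515 0.832
outer loop
vertex -0.884 -4.02 3.797
vertex 0.308 -3.907 4.027
vertex -0.844 -2.281 2.731
endloop
endfacet
facet normal 0.020 0.853 -0.522
outer loop
vertex 0.348 -2.168 2.962
vertex 0.524 -2.6 2.263
vertex -0.844 -2.281 2.731
endloop
endfacet
facet normal -0.210 0.514 0.832
outer loop
vertex -0.844 -2.281 2.731
vertex 0.308 -3.907 4.027
vertex 0.348 -2.168 2.962
endloop
endfacet
facet normal 0.978 0.093 0.189
outer loop
vertex 0.348 -2.168 2.962
vertex 0.484 -4.339 3.329
vertex 0.524 -2.6 2.263
endloop
endfacet
facet normal 0.978 0.093 0.189
outer loop
vertex 0.308 -3.907 4.027
vertex 0.484 -4.339 3.329
vertex 0.348 -2.168 2.962
endloop
endfacet

endsolid


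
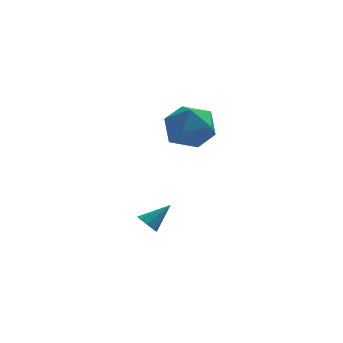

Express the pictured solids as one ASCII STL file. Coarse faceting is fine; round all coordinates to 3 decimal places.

solid 
facet normal -0.715 -0.319 -0.622
outer loop
vertex 0.329 -2.194 -2.827
vertex -0.068 -1.976 -2.482
vertex 0.231 -1.781 -2.926
endloop
endfacet
facet normal 0.869 0.090 -0.487
outer loop
vertex 0.329 -2.194 -2.827
vertex 0.231 -1.781 -2.926
vertex 0.948 -1.524 -1.598
endloop
endfacet
facet normal -0.717 -0.316 -0.622
outer loop
vertex 0.231 -1.781 -2.926
vertex -0.068 -1.976 -2.482
vertex -0.042 -1.481 -2.764
endloop
endfacet
facet normal 0.539 0.723 -0.431
outer loop
vertex 0.231 -1.781 -2.926
vertex -0.042 -1.481 -2.764
vertex 0.948 -1.524 -1.598
endloop
endfacet
facet normal -0.717 -0.316 -0.622
outer loop
vertex -0.042 -1.481 -2.764
vertex -0.068 -1.976 -2.482
vertex -0.33 -1.471 -2.437
endloop
endfacet
facet normal 0.039 0.999 0.004
outer loop
vertex -0.042 -1.481 -2.764
vertex -0.33 -1.471 -2.437
vertex 0.948 -1.524 -1.598
endloop
endfacet
facet normal -0.716 -0.316 -0.622
outer loop
vertex -0.33 -1.471 -2.437
vertex -0.068 -1.976 -2.482
vertex -0.465 -1.757 -2.136
endloop
endfacet
facet normal -0.339 0.753 0.564
outer loop
vertex -0.33 -1.471 -2.437
vertex -0.465 -1.757 -2.136
vertex 0.948 -1.524 -1.598
endloop
endfacet
facet normal -0.716 -0.315 -0.622
outer loop
vertex -0.465 -1.757 -2.136
vertex -0.068 -1.976 -2.482
vertex -0.368 -2.171 -2.038
endloop
endfacet
facet normal -0.372 0.131 0.919
outer loop
vertex -0.465 -1.757 -2.136
vertex -0.368 -2.171 -2.038
vertex 0.948 -1.524 -1.598
endloop
endfacet
facet normal -0.714 -0.319 -0.623
outer loop
vertex -0.368 -2.171 -2.038
vertex -0.068 -1.976 -2.482
vertex -0.094 -2.47 -2.199
endloop
endfacet
facet normal -0.041 -0.503 0.863
outer loop
vertex -0.368 -2.171 -2.038
vertex -0.094 -2.47 -2.199
vertex 0.948 -1.524 -1.598
endloop
endfacet
facet normal -0.716 -0.318 -0.621
outer loop
vertex -0.094 -2.47 -2.199
vertex -0.068 -1.976 -2.482
vertex 0.194 -2.48 -2.526
endloop
endfacet
facet normal 0.459 -0.778 0.428
outer loop
vertex -0.094 -2.47 -2.199
vertex 0.194 -2.48 -2.526
vertex 0.948 -1.524 -1.598
endloop
endfacet
facet normal -0.715 -0.318 -0.623
outer loop
vertex 0.194 -2.48 -2.526
vertex -0.068 -1.976 -2.482
vertex 0.329 -2.194 -2.827
endloop
endfacet
facet normal 0.836 -0.532 -0.131
outer loop
vertex 0.194 -2.48 -2.526
vertex 0.329 -2.194 -2.827
vertex 0.948 -1.524 -1.598
endloop
endfacet
facet normal -0.763 0.551 0.337
outer loop
vertex 0.947 -0.47 2.611
vertex 0.708 -1.34 3.493
vertex 1.502 -0.392 3.741
endloop
endfacet
facet normal -0.253 0.966 0.058
outer loop
vertex 0.947 -0.47 2.611
vertex 1.502 -0.392 3.741
vertex 2.166 -0.155 2.694
endloop
endfacet
facet normal -0.156 0.768 -0.621
outer loop
vertex 0.947 -0.47 2.611
vertex 2.166 -0.155 2.694
vertex 1.781 -0.957 1.799
endloop
endfacet
facet normal -0.606 0.232 -0.761
outer loop
vertex 0.947 -0.47 2.611
vertex 1.781 -0.957 1.799
vertex 0.88 -1.69 2.293
endloop
endfacet
facet normal -0.981 0.098 -0.169
outer loop
vertex 0.947 -0.47 2.611
vertex 0.88 -1.69 2.293
vertex 0.708 -1.34 3.493
endloop
endfacet
facet normal 0.352 0.840 0.413
outer loop
vertex 2.166 -0.155 2.694
vertex 1.502 -0.392 3.741
vertex 2.68 -0.83 3.627
endloop
endfacet
facet normal -0.472 0.169 0.865
outer loop
vertex 1.502 -0.392 3.741
vertex 0.708 -1.34 3.493
vertex 1.779 -1.563 4.121
endloop
endfacet
facet normal -0.825 -0.564 0.046
outer loop
vertex 0.708 -1.34 3.493
vertex 0.88 -1.69 2.293
vertex 1.394 -2.365 3.226
endloop
endfacet
facet normal -0.217 -0.347 -0.912
outer loop
vertex 0.88 -1.69 2.293
vertex 1.781 -0.957 1.799
vertex 2.058 -2.128 2.179
endloop
endfacet
facet normal 0.510 0.520 -0.685
outer loop
vertex 1.781 -0.957 1.799
vertex 2.166 -0.155 2.694
vertex 2.852 -1.18 2.427
endloop
endfacet
facet normal 0.606 -0.232 0.761
outer loop
vertex 2.613 -2.05 3.309
vertex 2.68 -0.83 3.627
vertex 1.779 -1.563 4.121
endloop
endfacet
facet normal 0.156 -0.768 0.621
outer loop
vertex 2.613 -2.05 3.309
vertex 1.779 -1.563 4.121
vertex 1.394 -2.365 3.226
endloop
endfacet
facet normal 0.253 -0.966 -0.058
outer loop
vertex 2.613 -2.05 3.309
vertex 1.394 -2.365 3.226
vertex 2.058 -2.128 2.179
endloop
endfacet
facet normal 0.763 -0.551 -0.337
outer loop
vertex 2.613 -2.05 3.309
vertex 2.058 -2.128 2.179
vertex 2.852 -1.18 2.427
endloop
endfacet
facet normal 0.981 -0.098 0.169
outer loop
vertex 2.613 -2.05 3.309
vertex 2.852 -1.18 2.427
vertex 2.68 -0.83 3.627
endloop
endfacet
facet normal 0.217 0.347 0.912
outer loop
vertex 1.779 -1.563 4.121
vertex 2.68 -0.83 3.627
vertex 1.502 -0.392 3.741
endloop
endfacet
facet normal -0.510 -0.520 0.685
outer loop
vertex 1.394 -2.365 3.226
vertex 1.779 -1.563 4.121
vertex 0.708 -1.34 3.493
endloop
endfacet
facet normal -0.352 -0.840 -0.413
outer loop
vertex 2.058 -2.128 2.179
vertex 1.394 -2.365 3.226
vertex 0.88 -1.69 2.293
endloop
endfacet
facet normal 0.472 -0.169 -0.865
outer loop
vertex 2.852 -1.18 2.427
vertex 2.058 -2.128 2.179
vertex 1.781 -0.957 1.799
endloop
endfacet
facet normal 0.825 0.564 -0.046
outer loop
vertex 2.68 -0.83 3.627
vertex 2.852 -1.18 2.427
vertex 2.166 -0.155 2.694
endloop
endfacet

endsolid


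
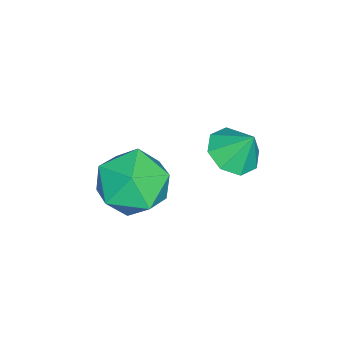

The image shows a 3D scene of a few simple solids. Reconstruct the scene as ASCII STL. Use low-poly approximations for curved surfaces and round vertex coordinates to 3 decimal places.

solid 
facet normal 0.112 -0.263 0.958
outer loop
vertex -1.761 0.171 -1.942
vertex -2.874 -0.042 -1.87
vertex -2.157 -0.866 -2.18
endloop
endfacet
facet normal 0.704 -0.403 0.585
outer loop
vertex -1.761 0.171 -1.942
vertex -2.157 -0.866 -2.18
vertex -1.35 -0.403 -2.832
endloop
endfacet
facet normal 0.932 0.208 0.296
outer loop
vertex -1.761 0.171 -1.942
vertex -1.35 -0.403 -2.832
vertex -1.569 0.708 -2.924
endloop
endfacet
facet normal 0.482 0.726 0.491
outer loop
vertex -1.761 0.171 -1.942
vertex -1.569 0.708 -2.924
vertex -2.51 0.931 -2.33
endloop
endfacet
facet normal -0.025 0.435 0.900
outer loop
vertex -1.761 0.171 -1.942
vertex -2.51 0.931 -2.33
vertex -2.874 -0.042 -1.87
endloop
endfacet
facet normal 0.529 -0.847 0.054
outer loop
vertex -1.35 -0.403 -2.832
vertex -2.157 -0.866 -2.18
vertex -2.21 -0.971 -3.31
endloop
endfacet
facet normal -0.428 -0.620 0.658
outer loop
vertex -2.157 -0.866 -2.18
vertex -2.874 -0.042 -1.87
vertex -3.151 -0.748 -2.716
endloop
endfacet
facet normal -0.650 0.510 0.564
outer loop
vertex -2.874 -0.042 -1.87
vertex -2.51 0.931 -2.33
vertex -3.37 0.363 -2.808
endloop
endfacet
facet normal 0.170 0.980 -0.099
outer loop
vertex -2.51 0.931 -2.33
vertex -1.569 0.708 -2.924
vertex -2.563 0.826 -3.46
endloop
endfacet
facet normal 0.899 0.143 -0.414
outer loop
vertex -1.569 0.708 -2.924
vertex -1.35 -0.403 -2.832
vertex -1.846 0.002 -3.77
endloop
endfacet
facet normal -0.482 -0.726 -0.491
outer loop
vertex -2.959 -0.211 -3.698
vertex -2.21 -0.971 -3.31
vertex -3.151 -0.748 -2.716
endloop
endfacet
facet normal -0.932 -0.208 -0.296
outer loop
vertex -2.959 -0.211 -3.698
vertex -3.151 -0.748 -2.716
vertex -3.37 0.363 -2.808
endloop
endfacet
facet normal -0.704 0.403 -0.585
outer loop
vertex -2.959 -0.211 -3.698
vertex -3.37 0.363 -2.808
vertex -2.563 0.826 -3.46
endloop
endfacet
facet normal -0.112 0.263 -0.958
outer loop
vertex -2.959 -0.211 -3.698
vertex -2.563 0.826 -3.46
vertex -1.846 0.002 -3.77
endloop
endfacet
facet normal 0.025 -0.435 -0.900
outer loop
vertex -2.959 -0.211 -3.698
vertex -1.846 0.002 -3.77
vertex -2.21 -0.971 -3.31
endloop
endfacet
facet normal -0.170 -0.980 0.099
outer loop
vertex -3.151 -0.748 -2.716
vertex -2.21 -0.971 -3.31
vertex -2.157 -0.866 -2.18
endloop
endfacet
facet normal -0.899 -0.143 0.414
outer loop
vertex -3.37 0.363 -2.808
vertex -3.151 -0.748 -2.716
vertex -2.874 -0.042 -1.87
endloop
endfacet
facet normal -0.529 0.847 -0.054
outer loop
vertex -2.563 0.826 -3.46
vertex -3.37 0.363 -2.808
vertex -2.51 0.931 -2.33
endloop
endfacet
facet normal 0.428 0.620 -0.658
outer loop
vertex -1.846 0.002 -3.77
vertex -2.563 0.826 -3.46
vertex -1.569 0.708 -2.924
endloop
endfacet
facet normal 0.650 -0.510 -0.564
outer loop
vertex -2.21 -0.971 -3.31
vertex -1.846 0.002 -3.77
vertex -1.35 -0.403 -2.832
endloop
endfacet
facet normal -0.095 -0.528 -0.844
outer loop
vertex -1.913 2.115 -0.33
vertex -2.38 2.645 -0.609
vertex -1.629 2.53 -0.622
endloop
endfacet
facet normal 0.773 -0.086 0.629
outer loop
vertex -1.913 2.115 -0.33
vertex -1.629 2.53 -0.622
vertex -2.28 3.195 0.269
endloop
endfacet
facet normal -0.096 -0.529 -0.843
outer loop
vertex -1.629 2.53 -0.622
vertex -2.38 2.645 -0.609
vertex -1.785 3.012 -0.907
endloop
endfacet
facet normal 0.848 0.445 0.288
outer loop
vertex -1.629 2.53 -0.622
vertex -1.785 3.012 -0.907
vertex -2.28 3.195 0.269
endloop
endfacet
facet normal -0.097 -0.528 -0.844
outer loop
vertex -1.785 3.012 -0.907
vertex -2.38 2.645 -0.609
vertex -2.29 3.28 -1.017
endloop
endfacet
facet normal 0.459 0.887 0.055
outer loop
vertex -1.785 3.012 -0.907
vertex -2.29 3.28 -1.017
vertex -2.28 3.195 0.269
endloop
endfacet
facet normal -0.097 -0.528 -0.844
outer loop
vertex -2.29 3.28 -1.017
vertex -2.38 2.645 -0.609
vertex -2.847 3.176 -0.888
endloop
endfacet
facet normal -0.168 0.984 0.066
outer loop
vertex -2.29 3.28 -1.017
vertex -2.847 3.176 -0.888
vertex -2.28 3.195 0.269
endloop
endfacet
facet normal -0.097 -0.529 -0.843
outer loop
vertex -2.847 3.176 -0.888
vertex -2.38 2.645 -0.609
vertex -3.131 2.761 -0.595
endloop
endfacet
facet normal -0.665 0.677 0.315
outer loop
vertex -2.847 3.176 -0.888
vertex -3.131 2.761 -0.595
vertex -2.28 3.195 0.269
endloop
endfacet
facet normal -0.097 -0.528 -0.844
outer loop
vertex -3.131 2.761 -0.595
vertex -2.38 2.645 -0.609
vertex -2.975 2.278 -0.311
endloop
endfacet
facet normal -0.741 0.146 0.656
outer loop
vertex -3.131 2.761 -0.595
vertex -2.975 2.278 -0.311
vertex -2.28 3.195 0.269
endloop
endfacet
facet normal -0.097 -0.528 -0.844
outer loop
vertex -2.975 2.278 -0.311
vertex -2.38 2.645 -0.609
vertex -2.471 2.01 -0.201
endloop
endfacet
facet normal -0.351 -0.296 0.888
outer loop
vertex -2.975 2.278 -0.311
vertex -2.471 2.01 -0.201
vertex -2.28 3.195 0.269
endloop
endfacet
facet normal -0.096 -0.528 -0.844
outer loop
vertex -2.471 2.01 -0.201
vertex -2.38 2.645 -0.609
vertex -1.913 2.115 -0.33
endloop
endfacet
facet normal 0.277 -0.392 0.877
outer loop
vertex -2.471 2.01 -0.201
vertex -1.913 2.115 -0.33
vertex -2.28 3.195 0.269
endloop
endfacet

endsolid


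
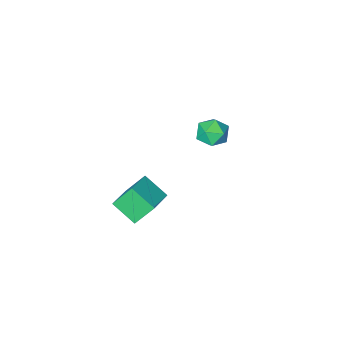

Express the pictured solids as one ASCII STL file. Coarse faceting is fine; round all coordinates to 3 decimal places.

solid 
facet normal -0.543 0.283 0.791
outer loop
vertex 4.057 0.764 4.211
vertex 3.424 2.113 3.294
vertex 2.655 -0.292 3.626
endloop
endfacet
facet normal 0.362 -0.771 0.524
outer loop
vertex 3.616 -0.793 2.226
vertex 4.057 0.764 4.211
vertex 2.655 -0.292 3.626
endloop
endfacet
facet normal -0.543 0.283 0.791
outer loop
vertex 2.655 -0.292 3.626
vertex 3.424 2.113 3.294
vertex 2.022 1.057 2.709
endloop
endfacet
facet normal -0.758 -0.571 -0.316
outer loop
vertex 2.022 1.057 2.709
vertex 3.616 -0.793 2.226
vertex 2.655 -0.292 3.626
endloop
endfacet
facet normal 0.758 0.571 0.316
outer loop
vertex 4.057 0.764 4.211
vertex 4.385 1.612 1.894
vertex 3.424 2.113 3.294
endloop
endfacet
facet normal 0.362 -0.771 0.524
outer loop
vertex 5.018 0.263 2.811
vertex 4.057 0.764 4.211
vertex 3.616 -0.793 2.226
endloop
endfacet
facet normal 0.758 0.571 0.316
outer loop
vertex 5.018 0.263 2.811
vertex 4.385 1.612 1.894
vertex 4.057 0.764 4.211
endloop
endfacet
facet normal -0.362 0.771 -0.524
outer loop
vertex 3.424 2.113 3.294
vertex 4.385 1.612 1.894
vertex 2.022 1.057 2.709
endloop
endfacet
facet normal -0.758 -0.571 -0.316
outer loop
vertex 2.983 0.556 1.309
vertex 3.616 -0.793 2.226
vertex 2.022 1.057 2.709
endloop
endfacet
facet normal -0.362 0.771 -0.524
outer loop
vertex 2.022 1.057 2.709
vertex 4.385 1.612 1.894
vertex 2.983 0.556 1.309
endloop
endfacet
facet normal 0.543 -0.283 -0.791
outer loop
vertex 2.983 0.556 1.309
vertex 5.018 0.263 2.811
vertex 3.616 -0.793 2.226
endloop
endfacet
facet normal 0.543 -0.283 -0.791
outer loop
vertex 4.385 1.612 1.894
vertex 5.018 0.263 2.811
vertex 2.983 0.556 1.309
endloop
endfacet
facet normal 0.383 -0.212 0.899
outer loop
vertex -2.69 -2.796 2.668
vertex -3.646 -3.231 2.972
vertex -2.885 -3.859 2.5
endloop
endfacet
facet normal 0.890 -0.226 0.397
outer loop
vertex -2.69 -2.796 2.668
vertex -2.885 -3.859 2.5
vertex -2.389 -3.265 1.727
endloop
endfacet
facet normal 0.906 0.415 0.083
outer loop
vertex -2.69 -2.796 2.668
vertex -2.389 -3.265 1.727
vertex -2.844 -2.271 1.721
endloop
endfacet
facet normal 0.409 0.825 0.391
outer loop
vertex -2.69 -2.796 2.668
vertex -2.844 -2.271 1.721
vertex -3.621 -2.25 2.49
endloop
endfacet
facet normal 0.086 0.438 0.895
outer loop
vertex -2.69 -2.796 2.668
vertex -3.621 -2.25 2.49
vertex -3.646 -3.231 2.972
endloop
endfacet
facet normal 0.700 -0.708 -0.094
outer loop
vertex -2.389 -3.265 1.727
vertex -2.885 -3.859 2.5
vertex -3.159 -3.99 1.45
endloop
endfacet
facet normal -0.120 -0.685 0.718
outer loop
vertex -2.885 -3.859 2.5
vertex -3.646 -3.231 2.972
vertex -3.936 -3.969 2.219
endloop
endfacet
facet normal -0.600 0.365 0.712
outer loop
vertex -3.646 -3.231 2.972
vertex -3.621 -2.25 2.49
vertex -4.391 -2.975 2.213
endloop
endfacet
facet normal -0.076 0.992 -0.104
outer loop
vertex -3.621 -2.25 2.49
vertex -2.844 -2.271 1.721
vertex -3.895 -2.381 1.44
endloop
endfacet
facet normal 0.727 0.329 -0.603
outer loop
vertex -2.844 -2.271 1.721
vertex -2.389 -3.265 1.727
vertex -3.134 -3.009 0.968
endloop
endfacet
facet normal -0.409 -0.825 -0.391
outer loop
vertex -4.09 -3.444 1.272
vertex -3.159 -3.99 1.45
vertex -3.936 -3.969 2.219
endloop
endfacet
facet normal -0.906 -0.415 -0.083
outer loop
vertex -4.09 -3.444 1.272
vertex -3.936 -3.969 2.219
vertex -4.391 -2.975 2.213
endloop
endfacet
facet normal -0.890 0.226 -0.397
outer loop
vertex -4.09 -3.444 1.272
vertex -4.391 -2.975 2.213
vertex -3.895 -2.381 1.44
endloop
endfacet
facet normal -0.383 0.212 -0.899
outer loop
vertex -4.09 -3.444 1.272
vertex -3.895 -2.381 1.44
vertex -3.134 -3.009 0.968
endloop
endfacet
facet normal -0.086 -0.438 -0.895
outer loop
vertex -4.09 -3.444 1.272
vertex -3.134 -3.009 0.968
vertex -3.159 -3.99 1.45
endloop
endfacet
facet normal 0.076 -0.992 0.104
outer loop
vertex -3.936 -3.969 2.219
vertex -3.159 -3.99 1.45
vertex -2.885 -3.859 2.5
endloop
endfacet
facet normal -0.727 -0.329 0.603
outer loop
vertex -4.391 -2.975 2.213
vertex -3.936 -3.969 2.219
vertex -3.646 -3.231 2.972
endloop
endfacet
facet normal -0.700 0.708 0.094
outer loop
vertex -3.895 -2.381 1.44
vertex -4.391 -2.975 2.213
vertex -3.621 -2.25 2.49
endloop
endfacet
facet normal 0.120 0.685 -0.718
outer loop
vertex -3.134 -3.009 0.968
vertex -3.895 -2.381 1.44
vertex -2.844 -2.271 1.721
endloop
endfacet
facet normal 0.600 -0.365 -0.712
outer loop
vertex -3.159 -3.99 1.45
vertex -3.134 -3.009 0.968
vertex -2.389 -3.265 1.727
endloop
endfacet

endsolid


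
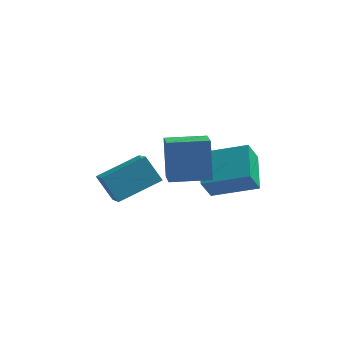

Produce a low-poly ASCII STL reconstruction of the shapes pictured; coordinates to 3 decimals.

solid 
facet normal -0.268 -0.436 0.859
outer loop
vertex 4.784 1.836 2.887
vertex 4.512 3.284 3.537
vertex 3.029 1.768 2.306
endloop
endfacet
facet normal 0.168 -0.899 -0.403
outer loop
vertex 3.328 2.256 1.343
vertex 4.784 1.836 2.887
vertex 3.029 1.768 2.306
endloop
endfacet
facet normal -0.267 -0.436 0.859
outer loop
vertex 3.029 1.768 2.306
vertex 4.512 3.284 3.537
vertex 2.757 3.215 2.956
endloop
endfacet
facet normal -0.949 -0.037 -0.314
outer loop
vertex 2.757 3.215 2.956
vertex 3.328 2.256 1.343
vertex 3.029 1.768 2.306
endloop
endfacet
facet normal 0.949 0.037 0.314
outer loop
vertex 4.784 1.836 2.887
vertex 4.811 3.772 2.574
vertex 4.512 3.284 3.537
endloop
endfacet
facet normal 0.169 -0.899 -0.404
outer loop
vertex 5.083 2.325 1.924
vertex 4.784 1.836 2.887
vertex 3.328 2.256 1.343
endloop
endfacet
facet normal 0.949 0.037 0.314
outer loop
vertex 5.083 2.325 1.924
vertex 4.811 3.772 2.574
vertex 4.784 1.836 2.887
endloop
endfacet
facet normal -0.169 0.899 0.403
outer loop
vertex 4.512 3.284 3.537
vertex 4.811 3.772 2.574
vertex 2.757 3.215 2.956
endloop
endfacet
facet normal -0.949 -0.037 -0.314
outer loop
vertex 3.056 3.704 1.993
vertex 3.328 2.256 1.343
vertex 2.757 3.215 2.956
endloop
endfacet
facet normal -0.169 0.899 0.404
outer loop
vertex 2.757 3.215 2.956
vertex 4.811 3.772 2.574
vertex 3.056 3.704 1.993
endloop
endfacet
facet normal 0.267 0.436 -0.859
outer loop
vertex 3.056 3.704 1.993
vertex 5.083 2.325 1.924
vertex 3.328 2.256 1.343
endloop
endfacet
facet normal 0.268 0.436 -0.859
outer loop
vertex 4.811 3.772 2.574
vertex 5.083 2.325 1.924
vertex 3.056 3.704 1.993
endloop
endfacet
facet normal -0.565 0.305 0.767
outer loop
vertex -0.412 1.018 2.714
vertex 0.99 2.002 3.356
vertex -0.914 2.307 1.832
endloop
endfacet
facet normal -0.766 -0.538 -0.351
outer loop
vertex -0.23 1.938 0.904
vertex -0.412 1.018 2.714
vertex -0.914 2.307 1.832
endloop
endfacet
facet normal -0.565 0.305 0.767
outer loop
vertex -0.914 2.307 1.832
vertex 0.99 2.002 3.356
vertex 0.489 3.291 2.474
endloop
endfacet
facet normal -0.305 0.786 -0.538
outer loop
vertex 0.489 3.291 2.474
vertex -0.23 1.938 0.904
vertex -0.914 2.307 1.832
endloop
endfacet
facet normal 0.305 -0.786 0.538
outer loop
vertex -0.412 1.018 2.714
vertex 1.674 1.633 2.428
vertex 0.99 2.002 3.356
endloop
endfacet
facet normal -0.767 -0.538 -0.350
outer loop
vertex 0.271 0.649 1.786
vertex -0.412 1.018 2.714
vertex -0.23 1.938 0.904
endloop
endfacet
facet normal 0.305 -0.786 0.537
outer loop
vertex 0.271 0.649 1.786
vertex 1.674 1.633 2.428
vertex -0.412 1.018 2.714
endloop
endfacet
facet normal 0.766 0.538 0.351
outer loop
vertex 0.99 2.002 3.356
vertex 1.674 1.633 2.428
vertex 0.489 3.291 2.474
endloop
endfacet
facet normal -0.306 0.786 -0.537
outer loop
vertex 1.172 2.922 1.546
vertex -0.23 1.938 0.904
vertex 0.489 3.291 2.474
endloop
endfacet
facet normal 0.767 0.538 0.350
outer loop
vertex 0.489 3.291 2.474
vertex 1.674 1.633 2.428
vertex 1.172 2.922 1.546
endloop
endfacet
facet normal 0.565 -0.305 -0.767
outer loop
vertex 1.172 2.922 1.546
vertex 0.271 0.649 1.786
vertex -0.23 1.938 0.904
endloop
endfacet
facet normal 0.565 -0.305 -0.767
outer loop
vertex 1.674 1.633 2.428
vertex 0.271 0.649 1.786
vertex 1.172 2.922 1.546
endloop
endfacet
facet normal -0.962 -0.273 -0.005
outer loop
vertex 1.932 1.0 4.871
vertex 1.645 2.02 4.424
vertex 2.123 0.358 3.287
endloop
endfacet
facet normal 0.249 -0.887 0.389
outer loop
vertex 3.615 0.78 3.296
vertex 1.932 1.0 4.871
vertex 2.123 0.358 3.287
endloop
endfacet
facet normal -0.962 -0.272 -0.006
outer loop
vertex 2.123 0.358 3.287
vertex 1.645 2.02 4.424
vertex 1.837 1.378 2.839
endloop
endfacet
facet normal 0.111 -0.373 -0.921
outer loop
vertex 1.837 1.378 2.839
vertex 3.615 0.78 3.296
vertex 2.123 0.358 3.287
endloop
endfacet
facet normal -0.111 0.373 0.921
outer loop
vertex 1.932 1.0 4.871
vertex 3.137 2.442 4.433
vertex 1.645 2.02 4.424
endloop
endfacet
facet normal 0.248 -0.887 0.389
outer loop
vertex 3.423 1.422 4.881
vertex 1.932 1.0 4.871
vertex 3.615 0.78 3.296
endloop
endfacet
facet normal -0.112 0.373 0.921
outer loop
vertex 3.423 1.422 4.881
vertex 3.137 2.442 4.433
vertex 1.932 1.0 4.871
endloop
endfacet
facet normal -0.249 0.887 -0.389
outer loop
vertex 1.645 2.02 4.424
vertex 3.137 2.442 4.433
vertex 1.837 1.378 2.839
endloop
endfacet
facet normal 0.112 -0.372 -0.921
outer loop
vertex 3.328 1.8 2.849
vertex 3.615 0.78 3.296
vertex 1.837 1.378 2.839
endloop
endfacet
facet normal -0.248 0.887 -0.389
outer loop
vertex 1.837 1.378 2.839
vertex 3.137 2.442 4.433
vertex 3.328 1.8 2.849
endloop
endfacet
facet normal 0.962 0.273 0.006
outer loop
vertex 3.328 1.8 2.849
vertex 3.423 1.422 4.881
vertex 3.615 0.78 3.296
endloop
endfacet
facet normal 0.962 0.272 0.006
outer loop
vertex 3.137 2.442 4.433
vertex 3.423 1.422 4.881
vertex 3.328 1.8 2.849
endloop
endfacet

endsolid


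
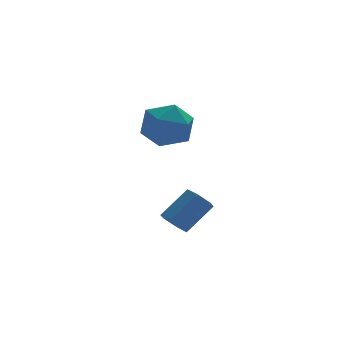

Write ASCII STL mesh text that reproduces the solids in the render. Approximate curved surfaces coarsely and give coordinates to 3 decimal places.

solid 
facet normal -0.725 -0.687 -0.052
outer loop
vertex 2.256 2.083 1.87
vertex 3.083 1.232 1.59
vertex 2.798 1.445 2.756
endloop
endfacet
facet normal -0.891 -0.177 0.418
outer loop
vertex 2.256 2.083 1.87
vertex 2.798 1.445 2.756
vertex 2.622 2.644 2.889
endloop
endfacet
facet normal -0.891 0.448 0.073
outer loop
vertex 2.256 2.083 1.87
vertex 2.622 2.644 2.889
vertex 2.799 3.173 1.804
endloop
endfacet
facet normal -0.724 0.324 -0.609
outer loop
vertex 2.256 2.083 1.87
vertex 2.799 3.173 1.804
vertex 3.084 2.3 1.001
endloop
endfacet
facet normal -0.621 -0.378 -0.686
outer loop
vertex 2.256 2.083 1.87
vertex 3.084 2.3 1.001
vertex 3.083 1.232 1.59
endloop
endfacet
facet normal -0.378 -0.157 0.912
outer loop
vertex 2.622 2.644 2.889
vertex 2.798 1.445 2.756
vertex 3.676 2.14 3.239
endloop
endfacet
facet normal -0.108 -0.982 0.153
outer loop
vertex 2.798 1.445 2.756
vertex 3.083 1.232 1.59
vertex 3.961 1.267 2.436
endloop
endfacet
facet normal 0.060 -0.482 -0.874
outer loop
vertex 3.083 1.232 1.59
vertex 3.084 2.3 1.001
vertex 4.138 1.796 1.351
endloop
endfacet
facet normal -0.106 0.654 -0.749
outer loop
vertex 3.084 2.3 1.001
vertex 2.799 3.173 1.804
vertex 3.962 2.995 1.484
endloop
endfacet
facet normal -0.377 0.855 0.356
outer loop
vertex 2.799 3.173 1.804
vertex 2.622 2.644 2.889
vertex 3.677 3.208 2.65
endloop
endfacet
facet normal 0.724 -0.324 0.609
outer loop
vertex 4.504 2.357 2.37
vertex 3.676 2.14 3.239
vertex 3.961 1.267 2.436
endloop
endfacet
facet normal 0.891 -0.448 -0.073
outer loop
vertex 4.504 2.357 2.37
vertex 3.961 1.267 2.436
vertex 4.138 1.796 1.351
endloop
endfacet
facet normal 0.891 0.177 -0.418
outer loop
vertex 4.504 2.357 2.37
vertex 4.138 1.796 1.351
vertex 3.962 2.995 1.484
endloop
endfacet
facet normal 0.725 0.687 0.052
outer loop
vertex 4.504 2.357 2.37
vertex 3.962 2.995 1.484
vertex 3.677 3.208 2.65
endloop
endfacet
facet normal 0.621 0.378 0.686
outer loop
vertex 4.504 2.357 2.37
vertex 3.677 3.208 2.65
vertex 3.676 2.14 3.239
endloop
endfacet
facet normal 0.106 -0.654 0.749
outer loop
vertex 3.961 1.267 2.436
vertex 3.676 2.14 3.239
vertex 2.798 1.445 2.756
endloop
endfacet
facet normal 0.377 -0.855 -0.356
outer loop
vertex 4.138 1.796 1.351
vertex 3.961 1.267 2.436
vertex 3.083 1.232 1.59
endloop
endfacet
facet normal 0.378 0.157 -0.912
outer loop
vertex 3.962 2.995 1.484
vertex 4.138 1.796 1.351
vertex 3.084 2.3 1.001
endloop
endfacet
facet normal 0.108 0.982 -0.153
outer loop
vertex 3.677 3.208 2.65
vertex 3.962 2.995 1.484
vertex 2.799 3.173 1.804
endloop
endfacet
facet normal -0.060 0.482 0.874
outer loop
vertex 3.676 2.14 3.239
vertex 3.677 3.208 2.65
vertex 2.622 2.644 2.889
endloop
endfacet
facet normal -0.708 -0.185 -0.681
outer loop
vertex 3.874 1.172 -3.378
vertex 3.388 1.342 -2.919
vertex 3.658 1.825 -3.331
endloop
endfacet
facet normal 0.632 0.262 -0.729
outer loop
vertex 3.874 1.172 -3.378
vertex 3.658 1.825 -3.331
vertex 5.078 1.488 -2.22
endloop
endfacet
facet normal 0.632 0.262 -0.729
outer loop
vertex 5.078 1.488 -2.22
vertex 3.658 1.825 -3.331
vertex 4.862 2.141 -2.173
endloop
endfacet
facet normal 0.708 0.185 0.681
outer loop
vertex 5.078 1.488 -2.22
vertex 4.862 2.141 -2.173
vertex 4.592 1.658 -1.761
endloop
endfacet
facet normal -0.708 -0.186 -0.682
outer loop
vertex 3.658 1.825 -3.331
vertex 3.388 1.342 -2.919
vertex 3.171 1.996 -2.872
endloop
endfacet
facet normal 0.045 0.951 -0.306
outer loop
vertex 3.658 1.825 -3.331
vertex 3.171 1.996 -2.872
vertex 4.862 2.141 -2.173
endloop
endfacet
facet normal 0.045 0.951 -0.305
outer loop
vertex 4.862 2.141 -2.173
vertex 3.171 1.996 -2.872
vertex 4.376 2.311 -1.714
endloop
endfacet
facet normal 0.708 0.185 0.681
outer loop
vertex 4.862 2.141 -2.173
vertex 4.376 2.311 -1.714
vertex 4.592 1.658 -1.761
endloop
endfacet
facet normal -0.708 -0.186 -0.681
outer loop
vertex 3.171 1.996 -2.872
vertex 3.388 1.342 -2.919
vertex 2.902 1.512 -2.46
endloop
endfacet
facet normal -0.588 0.688 0.425
outer loop
vertex 3.171 1.996 -2.872
vertex 2.902 1.512 -2.46
vertex 4.376 2.311 -1.714
endloop
endfacet
facet normal -0.588 0.690 0.423
outer loop
vertex 4.376 2.311 -1.714
vertex 2.902 1.512 -2.46
vertex 4.106 1.828 -1.302
endloop
endfacet
facet normal 0.708 0.185 0.681
outer loop
vertex 4.376 2.311 -1.714
vertex 4.106 1.828 -1.302
vertex 4.592 1.658 -1.761
endloop
endfacet
facet normal -0.708 -0.185 -0.681
outer loop
vertex 2.902 1.512 -2.46
vertex 3.388 1.342 -2.919
vertex 3.118 0.859 -2.507
endloop
endfacet
facet normal -0.632 -0.262 0.729
outer loop
vertex 2.902 1.512 -2.46
vertex 3.118 0.859 -2.507
vertex 4.106 1.828 -1.302
endloop
endfacet
facet normal -0.632 -0.262 0.729
outer loop
vertex 4.106 1.828 -1.302
vertex 3.118 0.859 -2.507
vertex 4.322 1.175 -1.349
endloop
endfacet
facet normal 0.708 0.185 0.681
outer loop
vertex 4.106 1.828 -1.302
vertex 4.322 1.175 -1.349
vertex 4.592 1.658 -1.761
endloop
endfacet
facet normal -0.708 -0.185 -0.681
outer loop
vertex 3.118 0.859 -2.507
vertex 3.388 1.342 -2.919
vertex 3.604 0.689 -2.966
endloop
endfacet
facet normal -0.044 -0.951 0.305
outer loop
vertex 3.118 0.859 -2.507
vertex 3.604 0.689 -2.966
vertex 4.322 1.175 -1.349
endloop
endfacet
facet normal -0.045 -0.951 0.306
outer loop
vertex 4.322 1.175 -1.349
vertex 3.604 0.689 -2.966
vertex 4.809 1.004 -1.808
endloop
endfacet
facet normal 0.708 0.186 0.682
outer loop
vertex 4.322 1.175 -1.349
vertex 4.809 1.004 -1.808
vertex 4.592 1.658 -1.761
endloop
endfacet
facet normal -0.708 -0.185 -0.681
outer loop
vertex 3.604 0.689 -2.966
vertex 3.388 1.342 -2.919
vertex 3.874 1.172 -3.378
endloop
endfacet
facet normal 0.587 -0.690 -0.424
outer loop
vertex 3.604 0.689 -2.966
vertex 3.874 1.172 -3.378
vertex 4.809 1.004 -1.808
endloop
endfacet
facet normal 0.589 -0.688 -0.424
outer loop
vertex 4.809 1.004 -1.808
vertex 3.874 1.172 -3.378
vertex 5.078 1.488 -2.22
endloop
endfacet
facet normal 0.708 0.186 0.681
outer loop
vertex 4.809 1.004 -1.808
vertex 5.078 1.488 -2.22
vertex 4.592 1.658 -1.761
endloop
endfacet

endsolid


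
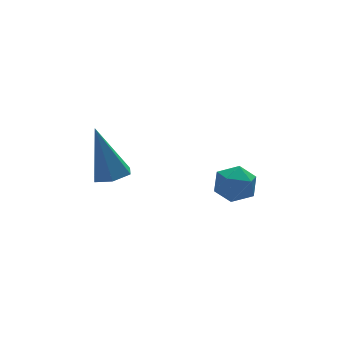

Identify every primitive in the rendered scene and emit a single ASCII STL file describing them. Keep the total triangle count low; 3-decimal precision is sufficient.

solid 
facet normal 0.174 -0.275 -0.945
outer loop
vertex -0.695 -2.374 2.484
vertex -1.391 -2.54 2.404
vertex -1.159 -1.875 2.253
endloop
endfacet
facet normal 0.667 0.716 0.206
outer loop
vertex -0.695 -2.374 2.484
vertex -1.159 -1.875 2.253
vertex -1.769 -1.94 4.456
endloop
endfacet
facet normal 0.174 -0.275 -0.946
outer loop
vertex -1.159 -1.875 2.253
vertex -1.391 -2.54 2.404
vertex -1.856 -2.04 2.173
endloop
endfacet
facet normal -0.227 0.973 -0.034
outer loop
vertex -1.159 -1.875 2.253
vertex -1.856 -2.04 2.173
vertex -1.769 -1.94 4.456
endloop
endfacet
facet normal 0.173 -0.276 -0.945
outer loop
vertex -1.856 -2.04 2.173
vertex -1.391 -2.54 2.404
vertex -2.088 -2.705 2.325
endloop
endfacet
facet normal -0.942 0.334 0.021
outer loop
vertex -1.856 -2.04 2.173
vertex -2.088 -2.705 2.325
vertex -1.769 -1.94 4.456
endloop
endfacet
facet normal 0.173 -0.277 -0.945
outer loop
vertex -2.088 -2.705 2.325
vertex -1.391 -2.54 2.404
vertex -1.623 -3.204 2.556
endloop
endfacet
facet normal -0.763 -0.564 0.317
outer loop
vertex -2.088 -2.705 2.325
vertex -1.623 -3.204 2.556
vertex -1.769 -1.94 4.456
endloop
endfacet
facet normal 0.174 -0.277 -0.945
outer loop
vertex -1.623 -3.204 2.556
vertex -1.391 -2.54 2.404
vertex -0.927 -3.039 2.636
endloop
endfacet
facet normal 0.131 -0.821 0.556
outer loop
vertex -1.623 -3.204 2.556
vertex -0.927 -3.039 2.636
vertex -1.769 -1.94 4.456
endloop
endfacet
facet normal 0.175 -0.277 -0.945
outer loop
vertex -0.927 -3.039 2.636
vertex -1.391 -2.54 2.404
vertex -0.695 -2.374 2.484
endloop
endfacet
facet normal 0.846 -0.181 0.501
outer loop
vertex -0.927 -3.039 2.636
vertex -0.695 -2.374 2.484
vertex -1.769 -1.94 4.456
endloop
endfacet
facet normal 0.248 0.861 -0.443
outer loop
vertex 3.261 -3.007 0.82
vertex 2.482 -2.701 0.979
vertex 3.107 -2.589 1.546
endloop
endfacet
facet normal 0.820 0.554 -0.145
outer loop
vertex 3.261 -3.007 0.82
vertex 3.107 -2.589 1.546
vertex 3.585 -3.294 1.553
endloop
endfacet
facet normal 0.896 -0.095 -0.433
outer loop
vertex 3.261 -3.007 0.82
vertex 3.585 -3.294 1.553
vertex 3.255 -3.841 0.99
endloop
endfacet
facet normal 0.372 -0.188 -0.909
outer loop
vertex 3.261 -3.007 0.82
vertex 3.255 -3.841 0.99
vertex 2.573 -3.474 0.635
endloop
endfacet
facet normal -0.028 0.404 -0.914
outer loop
vertex 3.261 -3.007 0.82
vertex 2.573 -3.474 0.635
vertex 2.482 -2.701 0.979
endloop
endfacet
facet normal 0.688 0.472 0.551
outer loop
vertex 3.585 -3.294 1.553
vertex 3.107 -2.589 1.546
vertex 3.007 -3.166 2.165
endloop
endfacet
facet normal -0.237 0.969 0.070
outer loop
vertex 3.107 -2.589 1.546
vertex 2.482 -2.701 0.979
vertex 2.325 -2.799 1.81
endloop
endfacet
facet normal -0.684 0.228 -0.693
outer loop
vertex 2.482 -2.701 0.979
vertex 2.573 -3.474 0.635
vertex 1.995 -3.346 1.247
endloop
endfacet
facet normal -0.036 -0.728 -0.684
outer loop
vertex 2.573 -3.474 0.635
vertex 3.255 -3.841 0.99
vertex 2.473 -4.051 1.254
endloop
endfacet
facet normal 0.812 -0.578 0.085
outer loop
vertex 3.255 -3.841 0.99
vertex 3.585 -3.294 1.553
vertex 3.098 -3.939 1.821
endloop
endfacet
facet normal -0.372 0.188 0.909
outer loop
vertex 2.319 -3.633 1.98
vertex 3.007 -3.166 2.165
vertex 2.325 -2.799 1.81
endloop
endfacet
facet normal -0.896 0.095 0.433
outer loop
vertex 2.319 -3.633 1.98
vertex 2.325 -2.799 1.81
vertex 1.995 -3.346 1.247
endloop
endfacet
facet normal -0.820 -0.554 0.145
outer loop
vertex 2.319 -3.633 1.98
vertex 1.995 -3.346 1.247
vertex 2.473 -4.051 1.254
endloop
endfacet
facet normal -0.248 -0.861 0.443
outer loop
vertex 2.319 -3.633 1.98
vertex 2.473 -4.051 1.254
vertex 3.098 -3.939 1.821
endloop
endfacet
facet normal 0.028 -0.404 0.914
outer loop
vertex 2.319 -3.633 1.98
vertex 3.098 -3.939 1.821
vertex 3.007 -3.166 2.165
endloop
endfacet
facet normal 0.036 0.728 0.684
outer loop
vertex 2.325 -2.799 1.81
vertex 3.007 -3.166 2.165
vertex 3.107 -2.589 1.546
endloop
endfacet
facet normal -0.812 0.578 -0.085
outer loop
vertex 1.995 -3.346 1.247
vertex 2.325 -2.799 1.81
vertex 2.482 -2.701 0.979
endloop
endfacet
facet normal -0.688 -0.472 -0.551
outer loop
vertex 2.473 -4.051 1.254
vertex 1.995 -3.346 1.247
vertex 2.573 -3.474 0.635
endloop
endfacet
facet normal 0.237 -0.969 -0.070
outer loop
vertex 3.098 -3.939 1.821
vertex 2.473 -4.051 1.254
vertex 3.255 -3.841 0.99
endloop
endfacet
facet normal 0.684 -0.228 0.693
outer loop
vertex 3.007 -3.166 2.165
vertex 3.098 -3.939 1.821
vertex 3.585 -3.294 1.553
endloop
endfacet

endsolid


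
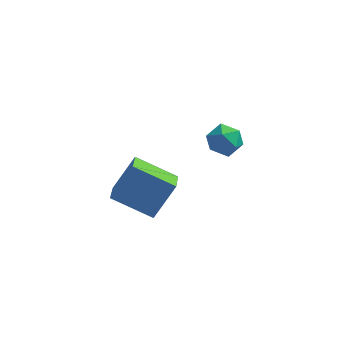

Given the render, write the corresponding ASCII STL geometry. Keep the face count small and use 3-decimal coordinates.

solid 
facet normal -0.539 -0.007 0.842
outer loop
vertex 2.286 1.985 2.782
vertex 1.824 1.466 2.482
vertex 2.436 1.248 2.872
endloop
endfacet
facet normal 0.145 0.149 0.978
outer loop
vertex 2.286 1.985 2.782
vertex 2.436 1.248 2.872
vertex 2.997 1.732 2.715
endloop
endfacet
facet normal 0.317 0.732 0.603
outer loop
vertex 2.286 1.985 2.782
vertex 2.997 1.732 2.715
vertex 2.731 2.248 2.229
endloop
endfacet
facet normal -0.259 0.936 0.237
outer loop
vertex 2.286 1.985 2.782
vertex 2.731 2.248 2.229
vertex 2.007 2.084 2.085
endloop
endfacet
facet normal -0.789 0.480 0.384
outer loop
vertex 2.286 1.985 2.782
vertex 2.007 2.084 2.085
vertex 1.824 1.466 2.482
endloop
endfacet
facet normal 0.545 -0.392 0.741
outer loop
vertex 2.997 1.732 2.715
vertex 2.436 1.248 2.872
vertex 2.973 1.056 2.375
endloop
endfacet
facet normal -0.561 -0.643 0.521
outer loop
vertex 2.436 1.248 2.872
vertex 1.824 1.466 2.482
vertex 2.249 0.892 2.231
endloop
endfacet
facet normal -0.965 0.145 -0.220
outer loop
vertex 1.824 1.466 2.482
vertex 2.007 2.084 2.085
vertex 1.983 1.408 1.745
endloop
endfacet
facet normal -0.109 0.882 -0.458
outer loop
vertex 2.007 2.084 2.085
vertex 2.731 2.248 2.229
vertex 2.544 1.892 1.588
endloop
endfacet
facet normal 0.824 0.551 0.134
outer loop
vertex 2.731 2.248 2.229
vertex 2.997 1.732 2.715
vertex 3.156 1.674 1.978
endloop
endfacet
facet normal 0.259 -0.936 -0.237
outer loop
vertex 2.694 1.155 1.678
vertex 2.973 1.056 2.375
vertex 2.249 0.892 2.231
endloop
endfacet
facet normal -0.317 -0.732 -0.603
outer loop
vertex 2.694 1.155 1.678
vertex 2.249 0.892 2.231
vertex 1.983 1.408 1.745
endloop
endfacet
facet normal -0.145 -0.149 -0.978
outer loop
vertex 2.694 1.155 1.678
vertex 1.983 1.408 1.745
vertex 2.544 1.892 1.588
endloop
endfacet
facet normal 0.539 0.007 -0.842
outer loop
vertex 2.694 1.155 1.678
vertex 2.544 1.892 1.588
vertex 3.156 1.674 1.978
endloop
endfacet
facet normal 0.789 -0.480 -0.384
outer loop
vertex 2.694 1.155 1.678
vertex 3.156 1.674 1.978
vertex 2.973 1.056 2.375
endloop
endfacet
facet normal 0.109 -0.882 0.458
outer loop
vertex 2.249 0.892 2.231
vertex 2.973 1.056 2.375
vertex 2.436 1.248 2.872
endloop
endfacet
facet normal -0.824 -0.551 -0.134
outer loop
vertex 1.983 1.408 1.745
vertex 2.249 0.892 2.231
vertex 1.824 1.466 2.482
endloop
endfacet
facet normal -0.545 0.392 -0.741
outer loop
vertex 2.544 1.892 1.588
vertex 1.983 1.408 1.745
vertex 2.007 2.084 2.085
endloop
endfacet
facet normal 0.561 0.643 -0.521
outer loop
vertex 3.156 1.674 1.978
vertex 2.544 1.892 1.588
vertex 2.731 2.248 2.229
endloop
endfacet
facet normal 0.965 -0.145 0.220
outer loop
vertex 2.973 1.056 2.375
vertex 3.156 1.674 1.978
vertex 2.997 1.732 2.715
endloop
endfacet
facet normal -0.432 -0.378 -0.819
outer loop
vertex -1.806 1.627 -2.146
vertex -1.893 2.612 -2.555
vertex -0.126 1.443 -2.947
endloop
endfacet
facet normal 0.081 -0.921 0.382
outer loop
vertex 0.633 2.108 -1.505
vertex -1.806 1.627 -2.146
vertex -0.126 1.443 -2.947
endloop
endfacet
facet normal -0.431 -0.377 -0.820
outer loop
vertex -0.126 1.443 -2.947
vertex -1.893 2.612 -2.555
vertex -0.213 2.429 -3.355
endloop
endfacet
facet normal 0.899 -0.098 -0.428
outer loop
vertex -0.213 2.429 -3.355
vertex 0.633 2.108 -1.505
vertex -0.126 1.443 -2.947
endloop
endfacet
facet normal -0.899 0.098 0.428
outer loop
vertex -1.806 1.627 -2.146
vertex -1.134 3.277 -1.113
vertex -1.893 2.612 -2.555
endloop
endfacet
facet normal 0.081 -0.921 0.381
outer loop
vertex -1.047 2.291 -0.705
vertex -1.806 1.627 -2.146
vertex 0.633 2.108 -1.505
endloop
endfacet
facet normal -0.898 0.098 0.428
outer loop
vertex -1.047 2.291 -0.705
vertex -1.134 3.277 -1.113
vertex -1.806 1.627 -2.146
endloop
endfacet
facet normal -0.081 0.921 -0.382
outer loop
vertex -1.893 2.612 -2.555
vertex -1.134 3.277 -1.113
vertex -0.213 2.429 -3.355
endloop
endfacet
facet normal 0.898 -0.098 -0.428
outer loop
vertex 0.546 3.093 -1.914
vertex 0.633 2.108 -1.505
vertex -0.213 2.429 -3.355
endloop
endfacet
facet normal -0.081 0.921 -0.382
outer loop
vertex -0.213 2.429 -3.355
vertex -1.134 3.277 -1.113
vertex 0.546 3.093 -1.914
endloop
endfacet
facet normal 0.431 0.378 0.819
outer loop
vertex 0.546 3.093 -1.914
vertex -1.047 2.291 -0.705
vertex 0.633 2.108 -1.505
endloop
endfacet
facet normal 0.432 0.377 0.819
outer loop
vertex -1.134 3.277 -1.113
vertex -1.047 2.291 -0.705
vertex 0.546 3.093 -1.914
endloop
endfacet

endsolid


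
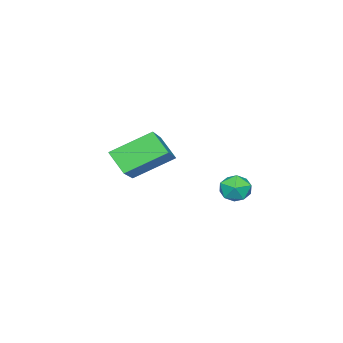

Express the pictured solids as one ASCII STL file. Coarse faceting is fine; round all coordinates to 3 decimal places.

solid 
facet normal -0.967 0.121 -0.224
outer loop
vertex -3.255 -0.152 -0.838
vertex -3.357 -0.902 -0.804
vertex -3.448 -0.479 -0.183
endloop
endfacet
facet normal -0.716 0.686 0.131
outer loop
vertex -3.255 -0.152 -0.838
vertex -3.448 -0.479 -0.183
vertex -2.925 0.069 -0.194
endloop
endfacet
facet normal -0.169 0.956 -0.241
outer loop
vertex -3.255 -0.152 -0.838
vertex -2.925 0.069 -0.194
vertex -2.511 -0.016 -0.822
endloop
endfacet
facet normal -0.084 0.557 -0.826
outer loop
vertex -3.255 -0.152 -0.838
vertex -2.511 -0.016 -0.822
vertex -2.778 -0.616 -1.199
endloop
endfacet
facet normal -0.577 0.041 -0.816
outer loop
vertex -3.255 -0.152 -0.838
vertex -2.778 -0.616 -1.199
vertex -3.357 -0.902 -0.804
endloop
endfacet
facet normal -0.464 0.458 0.758
outer loop
vertex -2.925 0.069 -0.194
vertex -3.448 -0.479 -0.183
vertex -2.822 -0.544 0.239
endloop
endfacet
facet normal -0.870 -0.457 0.184
outer loop
vertex -3.448 -0.479 -0.183
vertex -3.357 -0.902 -0.804
vertex -3.089 -1.144 -0.138
endloop
endfacet
facet normal -0.238 -0.587 -0.774
outer loop
vertex -3.357 -0.902 -0.804
vertex -2.778 -0.616 -1.199
vertex -2.675 -1.229 -0.766
endloop
endfacet
facet normal 0.559 0.248 -0.791
outer loop
vertex -2.778 -0.616 -1.199
vertex -2.511 -0.016 -0.822
vertex -2.152 -0.681 -0.777
endloop
endfacet
facet normal 0.420 0.894 0.156
outer loop
vertex -2.511 -0.016 -0.822
vertex -2.925 0.069 -0.194
vertex -2.243 -0.258 -0.156
endloop
endfacet
facet normal 0.084 -0.557 0.826
outer loop
vertex -2.345 -1.008 -0.122
vertex -2.822 -0.544 0.239
vertex -3.089 -1.144 -0.138
endloop
endfacet
facet normal 0.169 -0.956 0.241
outer loop
vertex -2.345 -1.008 -0.122
vertex -3.089 -1.144 -0.138
vertex -2.675 -1.229 -0.766
endloop
endfacet
facet normal 0.716 -0.686 -0.131
outer loop
vertex -2.345 -1.008 -0.122
vertex -2.675 -1.229 -0.766
vertex -2.152 -0.681 -0.777
endloop
endfacet
facet normal 0.967 -0.121 0.224
outer loop
vertex -2.345 -1.008 -0.122
vertex -2.152 -0.681 -0.777
vertex -2.243 -0.258 -0.156
endloop
endfacet
facet normal 0.577 -0.041 0.816
outer loop
vertex -2.345 -1.008 -0.122
vertex -2.243 -0.258 -0.156
vertex -2.822 -0.544 0.239
endloop
endfacet
facet normal -0.559 -0.248 0.791
outer loop
vertex -3.089 -1.144 -0.138
vertex -2.822 -0.544 0.239
vertex -3.448 -0.479 -0.183
endloop
endfacet
facet normal -0.420 -0.894 -0.156
outer loop
vertex -2.675 -1.229 -0.766
vertex -3.089 -1.144 -0.138
vertex -3.357 -0.902 -0.804
endloop
endfacet
facet normal 0.464 -0.458 -0.758
outer loop
vertex -2.152 -0.681 -0.777
vertex -2.675 -1.229 -0.766
vertex -2.778 -0.616 -1.199
endloop
endfacet
facet normal 0.870 0.457 -0.184
outer loop
vertex -2.243 -0.258 -0.156
vertex -2.152 -0.681 -0.777
vertex -2.511 -0.016 -0.822
endloop
endfacet
facet normal 0.238 0.587 0.774
outer loop
vertex -2.822 -0.544 0.239
vertex -2.243 -0.258 -0.156
vertex -2.925 0.069 -0.194
endloop
endfacet
facet normal -0.776 -0.367 -0.513
outer loop
vertex 1.112 -3.4 1.953
vertex -0.058 -2.223 2.879
vertex 1.273 -2.595 1.133
endloop
endfacet
facet normal 0.615 -0.620 -0.487
outer loop
vertex 2.918 -1.817 2.221
vertex 1.112 -3.4 1.953
vertex 1.273 -2.595 1.133
endloop
endfacet
facet normal -0.776 -0.367 -0.513
outer loop
vertex 1.273 -2.595 1.133
vertex -0.058 -2.223 2.879
vertex 0.104 -1.418 2.059
endloop
endfacet
facet normal 0.139 0.694 -0.706
outer loop
vertex 0.104 -1.418 2.059
vertex 2.918 -1.817 2.221
vertex 1.273 -2.595 1.133
endloop
endfacet
facet normal -0.139 -0.694 0.706
outer loop
vertex 1.112 -3.4 1.953
vertex 1.587 -1.445 3.967
vertex -0.058 -2.223 2.879
endloop
endfacet
facet normal 0.616 -0.620 -0.487
outer loop
vertex 2.756 -2.622 3.041
vertex 1.112 -3.4 1.953
vertex 2.918 -1.817 2.221
endloop
endfacet
facet normal -0.139 -0.694 0.706
outer loop
vertex 2.756 -2.622 3.041
vertex 1.587 -1.445 3.967
vertex 1.112 -3.4 1.953
endloop
endfacet
facet normal -0.615 0.620 0.487
outer loop
vertex -0.058 -2.223 2.879
vertex 1.587 -1.445 3.967
vertex 0.104 -1.418 2.059
endloop
endfacet
facet normal 0.139 0.694 -0.706
outer loop
vertex 1.748 -0.64 3.147
vertex 2.918 -1.817 2.221
vertex 0.104 -1.418 2.059
endloop
endfacet
facet normal -0.616 0.619 0.487
outer loop
vertex 0.104 -1.418 2.059
vertex 1.587 -1.445 3.967
vertex 1.748 -0.64 3.147
endloop
endfacet
facet normal 0.776 0.367 0.514
outer loop
vertex 1.748 -0.64 3.147
vertex 2.756 -2.622 3.041
vertex 2.918 -1.817 2.221
endloop
endfacet
facet normal 0.776 0.367 0.513
outer loop
vertex 1.587 -1.445 3.967
vertex 2.756 -2.622 3.041
vertex 1.748 -0.64 3.147
endloop
endfacet

endsolid
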